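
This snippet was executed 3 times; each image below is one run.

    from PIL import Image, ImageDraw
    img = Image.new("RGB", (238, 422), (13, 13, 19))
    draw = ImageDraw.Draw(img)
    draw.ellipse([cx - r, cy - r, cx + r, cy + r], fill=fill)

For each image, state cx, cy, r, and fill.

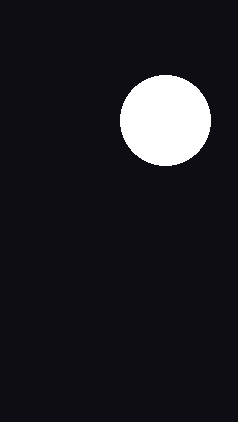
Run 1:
cx = 165
cy = 120
r = 45
fill = 'white'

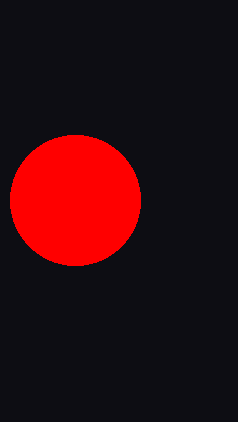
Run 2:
cx = 75; cy = 200; r = 65; fill = 'red'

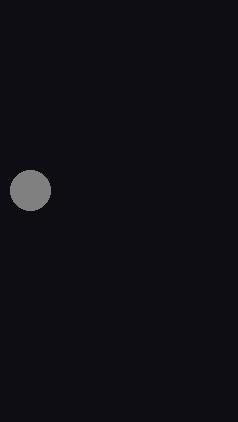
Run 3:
cx = 30, cy = 190, r = 20, fill = 'gray'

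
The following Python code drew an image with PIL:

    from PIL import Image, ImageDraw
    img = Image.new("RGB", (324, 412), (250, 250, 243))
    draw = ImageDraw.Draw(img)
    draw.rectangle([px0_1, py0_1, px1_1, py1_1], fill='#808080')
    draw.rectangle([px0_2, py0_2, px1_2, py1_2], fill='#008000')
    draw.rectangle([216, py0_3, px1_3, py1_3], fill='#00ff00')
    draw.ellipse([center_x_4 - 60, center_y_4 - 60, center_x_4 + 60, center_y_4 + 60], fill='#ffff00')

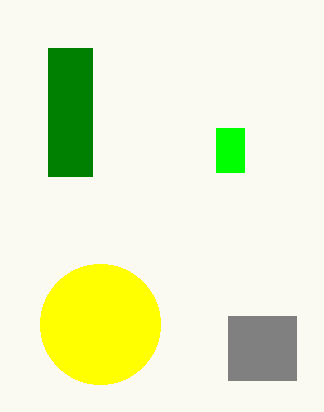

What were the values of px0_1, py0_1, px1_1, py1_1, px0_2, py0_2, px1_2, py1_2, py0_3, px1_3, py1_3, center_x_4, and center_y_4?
px0_1 = 228; py0_1 = 316; px1_1 = 296; py1_1 = 380; px0_2 = 48; py0_2 = 48; px1_2 = 92; py1_2 = 176; py0_3 = 128; px1_3 = 244; py1_3 = 172; center_x_4 = 100; center_y_4 = 324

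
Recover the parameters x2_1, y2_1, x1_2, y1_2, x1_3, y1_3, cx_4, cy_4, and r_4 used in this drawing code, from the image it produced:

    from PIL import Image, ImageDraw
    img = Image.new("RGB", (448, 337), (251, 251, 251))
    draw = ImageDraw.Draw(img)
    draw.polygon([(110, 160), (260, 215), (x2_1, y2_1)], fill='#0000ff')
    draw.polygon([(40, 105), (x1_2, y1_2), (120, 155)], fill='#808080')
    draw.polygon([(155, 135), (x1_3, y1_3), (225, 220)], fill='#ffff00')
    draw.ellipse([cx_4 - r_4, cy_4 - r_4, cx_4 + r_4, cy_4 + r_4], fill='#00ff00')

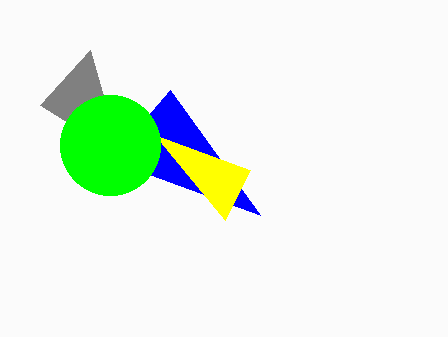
x2_1 = 170; y2_1 = 90; x1_2 = 90; y1_2 = 50; x1_3 = 250; y1_3 = 170; cx_4 = 110; cy_4 = 145; r_4 = 50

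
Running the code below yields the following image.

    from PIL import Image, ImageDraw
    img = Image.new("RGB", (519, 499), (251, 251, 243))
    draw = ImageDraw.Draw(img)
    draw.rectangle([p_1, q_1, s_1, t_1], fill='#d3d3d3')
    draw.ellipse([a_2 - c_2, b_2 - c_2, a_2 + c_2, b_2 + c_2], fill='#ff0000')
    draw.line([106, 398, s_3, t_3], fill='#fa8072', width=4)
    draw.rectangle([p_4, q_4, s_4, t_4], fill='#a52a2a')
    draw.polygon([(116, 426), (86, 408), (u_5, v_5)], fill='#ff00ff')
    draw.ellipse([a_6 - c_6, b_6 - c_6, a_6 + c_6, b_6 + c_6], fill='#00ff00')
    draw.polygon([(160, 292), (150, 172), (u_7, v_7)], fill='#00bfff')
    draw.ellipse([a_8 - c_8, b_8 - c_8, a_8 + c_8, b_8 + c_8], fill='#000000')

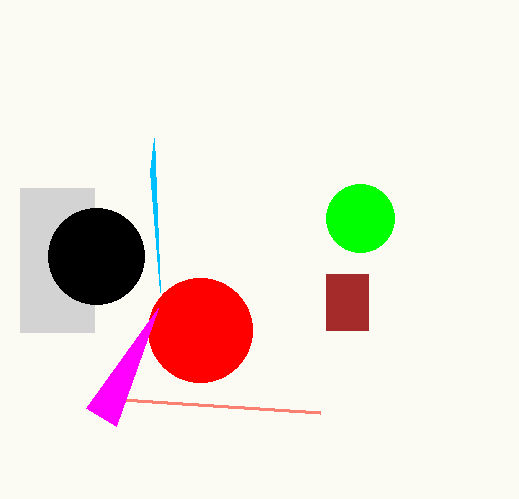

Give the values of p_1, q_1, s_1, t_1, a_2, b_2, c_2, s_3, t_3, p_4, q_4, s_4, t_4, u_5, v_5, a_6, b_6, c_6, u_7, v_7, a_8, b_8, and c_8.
p_1 = 20; q_1 = 188; s_1 = 94; t_1 = 332; a_2 = 200; b_2 = 330; c_2 = 52; s_3 = 320; t_3 = 412; p_4 = 326; q_4 = 274; s_4 = 368; t_4 = 330; u_5 = 158; v_5 = 308; a_6 = 360; b_6 = 218; c_6 = 34; u_7 = 154; v_7 = 138; a_8 = 96; b_8 = 256; c_8 = 48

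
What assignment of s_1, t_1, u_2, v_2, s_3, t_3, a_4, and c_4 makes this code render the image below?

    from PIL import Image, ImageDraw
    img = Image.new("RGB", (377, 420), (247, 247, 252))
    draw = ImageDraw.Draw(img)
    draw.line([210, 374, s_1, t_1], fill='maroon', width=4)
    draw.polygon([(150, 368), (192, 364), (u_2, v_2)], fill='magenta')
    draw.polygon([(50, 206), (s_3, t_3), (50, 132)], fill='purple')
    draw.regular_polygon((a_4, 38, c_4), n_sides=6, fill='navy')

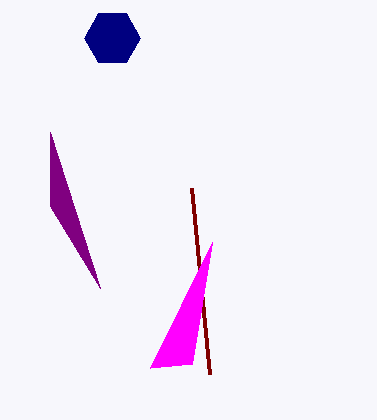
s_1 = 192; t_1 = 188; u_2 = 212; v_2 = 242; s_3 = 100; t_3 = 288; a_4 = 112; c_4 = 28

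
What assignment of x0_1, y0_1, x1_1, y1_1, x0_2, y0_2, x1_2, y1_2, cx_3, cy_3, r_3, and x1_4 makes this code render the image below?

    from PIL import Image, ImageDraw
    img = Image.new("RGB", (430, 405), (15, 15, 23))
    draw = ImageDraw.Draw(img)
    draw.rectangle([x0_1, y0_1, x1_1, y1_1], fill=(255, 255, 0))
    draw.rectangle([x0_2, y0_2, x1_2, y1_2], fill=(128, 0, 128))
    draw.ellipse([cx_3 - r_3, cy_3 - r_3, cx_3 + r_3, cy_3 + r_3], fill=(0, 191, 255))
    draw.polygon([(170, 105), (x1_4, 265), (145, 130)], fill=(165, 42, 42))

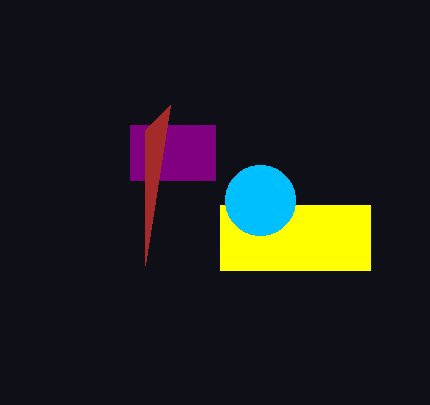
x0_1 = 220; y0_1 = 205; x1_1 = 370; y1_1 = 270; x0_2 = 130; y0_2 = 125; x1_2 = 215; y1_2 = 180; cx_3 = 260; cy_3 = 200; r_3 = 35; x1_4 = 145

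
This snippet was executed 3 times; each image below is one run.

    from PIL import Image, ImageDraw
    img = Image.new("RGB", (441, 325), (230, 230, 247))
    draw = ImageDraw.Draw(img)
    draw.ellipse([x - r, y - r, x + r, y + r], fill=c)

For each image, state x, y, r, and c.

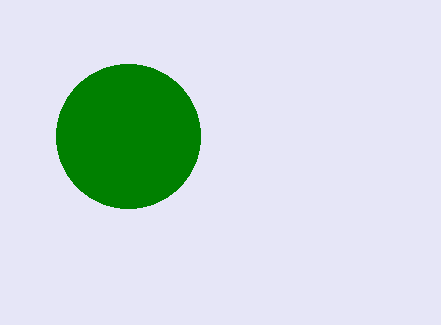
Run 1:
x = 128, y = 136, r = 72, c = 'green'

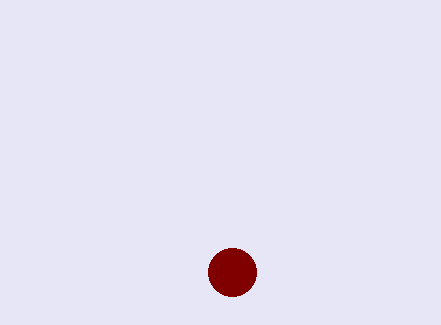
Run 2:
x = 232, y = 272, r = 24, c = 'maroon'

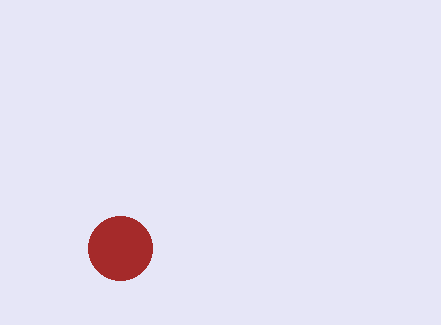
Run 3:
x = 120, y = 248, r = 32, c = 'brown'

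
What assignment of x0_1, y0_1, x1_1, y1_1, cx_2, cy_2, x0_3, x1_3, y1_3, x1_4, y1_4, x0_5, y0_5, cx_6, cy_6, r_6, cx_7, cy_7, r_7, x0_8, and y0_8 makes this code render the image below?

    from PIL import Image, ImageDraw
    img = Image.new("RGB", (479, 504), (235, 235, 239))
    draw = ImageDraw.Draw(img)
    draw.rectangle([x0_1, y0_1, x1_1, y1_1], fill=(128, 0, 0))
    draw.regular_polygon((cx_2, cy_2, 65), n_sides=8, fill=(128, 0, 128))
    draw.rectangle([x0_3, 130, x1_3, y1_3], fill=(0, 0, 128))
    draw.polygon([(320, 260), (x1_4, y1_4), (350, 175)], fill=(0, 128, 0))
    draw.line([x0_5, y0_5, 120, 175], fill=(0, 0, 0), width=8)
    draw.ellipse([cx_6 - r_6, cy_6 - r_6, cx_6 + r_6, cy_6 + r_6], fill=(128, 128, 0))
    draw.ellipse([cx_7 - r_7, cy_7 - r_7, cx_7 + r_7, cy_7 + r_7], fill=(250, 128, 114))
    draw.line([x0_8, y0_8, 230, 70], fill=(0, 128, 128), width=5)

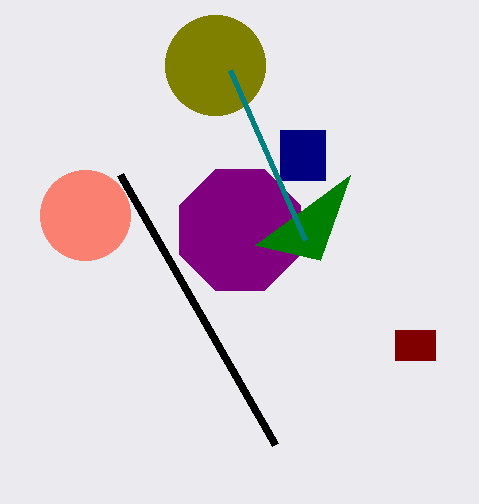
x0_1 = 395, y0_1 = 330, x1_1 = 435, y1_1 = 360, cx_2 = 240, cy_2 = 230, x0_3 = 280, x1_3 = 325, y1_3 = 180, x1_4 = 255, y1_4 = 245, x0_5 = 275, y0_5 = 445, cx_6 = 215, cy_6 = 65, r_6 = 50, cx_7 = 85, cy_7 = 215, r_7 = 45, x0_8 = 305, y0_8 = 240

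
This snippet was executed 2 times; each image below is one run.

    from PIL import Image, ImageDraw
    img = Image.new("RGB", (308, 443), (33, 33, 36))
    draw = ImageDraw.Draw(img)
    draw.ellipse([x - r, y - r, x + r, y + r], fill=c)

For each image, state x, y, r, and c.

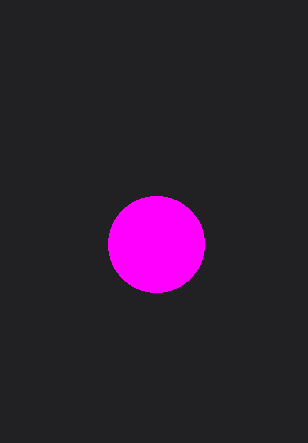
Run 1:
x = 156; y = 244; r = 48; c = 'magenta'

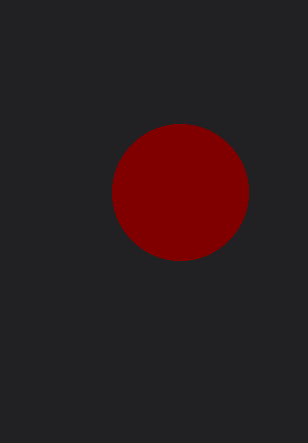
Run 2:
x = 180; y = 192; r = 68; c = 'maroon'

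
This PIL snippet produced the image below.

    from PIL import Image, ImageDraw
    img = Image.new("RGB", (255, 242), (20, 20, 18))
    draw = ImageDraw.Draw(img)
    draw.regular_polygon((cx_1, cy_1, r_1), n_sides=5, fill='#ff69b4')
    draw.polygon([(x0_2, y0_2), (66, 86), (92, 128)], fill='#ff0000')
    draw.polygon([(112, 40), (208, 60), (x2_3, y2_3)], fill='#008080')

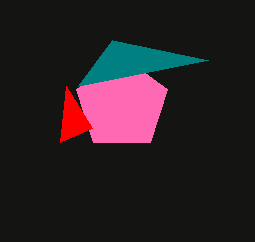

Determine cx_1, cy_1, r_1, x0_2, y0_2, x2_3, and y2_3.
cx_1 = 122, cy_1 = 104, r_1 = 48, x0_2 = 60, y0_2 = 142, x2_3 = 78, y2_3 = 86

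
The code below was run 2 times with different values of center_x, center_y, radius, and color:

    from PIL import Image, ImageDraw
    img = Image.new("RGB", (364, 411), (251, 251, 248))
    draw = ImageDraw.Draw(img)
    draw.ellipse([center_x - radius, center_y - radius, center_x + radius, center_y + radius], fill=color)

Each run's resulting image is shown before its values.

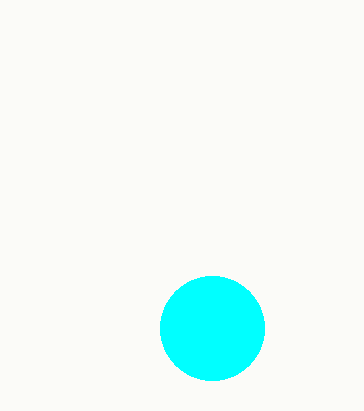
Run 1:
center_x = 212
center_y = 328
radius = 52
color = 'cyan'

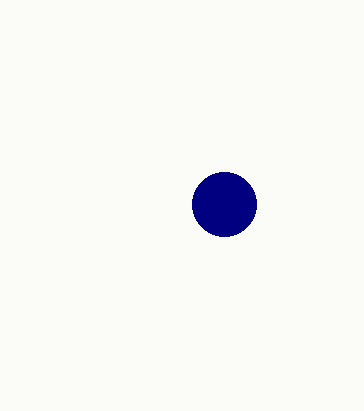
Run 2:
center_x = 224; center_y = 204; radius = 32; color = 'navy'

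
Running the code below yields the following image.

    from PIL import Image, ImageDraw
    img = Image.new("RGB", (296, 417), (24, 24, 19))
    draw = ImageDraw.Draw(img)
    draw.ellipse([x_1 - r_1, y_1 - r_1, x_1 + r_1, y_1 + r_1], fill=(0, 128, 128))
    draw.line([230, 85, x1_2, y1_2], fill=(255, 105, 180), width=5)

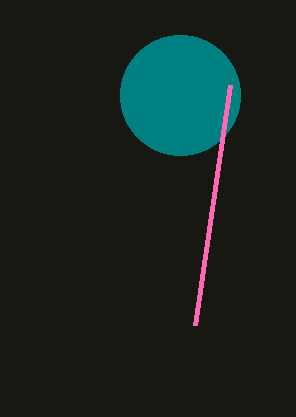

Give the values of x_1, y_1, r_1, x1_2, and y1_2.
x_1 = 180; y_1 = 95; r_1 = 60; x1_2 = 195; y1_2 = 325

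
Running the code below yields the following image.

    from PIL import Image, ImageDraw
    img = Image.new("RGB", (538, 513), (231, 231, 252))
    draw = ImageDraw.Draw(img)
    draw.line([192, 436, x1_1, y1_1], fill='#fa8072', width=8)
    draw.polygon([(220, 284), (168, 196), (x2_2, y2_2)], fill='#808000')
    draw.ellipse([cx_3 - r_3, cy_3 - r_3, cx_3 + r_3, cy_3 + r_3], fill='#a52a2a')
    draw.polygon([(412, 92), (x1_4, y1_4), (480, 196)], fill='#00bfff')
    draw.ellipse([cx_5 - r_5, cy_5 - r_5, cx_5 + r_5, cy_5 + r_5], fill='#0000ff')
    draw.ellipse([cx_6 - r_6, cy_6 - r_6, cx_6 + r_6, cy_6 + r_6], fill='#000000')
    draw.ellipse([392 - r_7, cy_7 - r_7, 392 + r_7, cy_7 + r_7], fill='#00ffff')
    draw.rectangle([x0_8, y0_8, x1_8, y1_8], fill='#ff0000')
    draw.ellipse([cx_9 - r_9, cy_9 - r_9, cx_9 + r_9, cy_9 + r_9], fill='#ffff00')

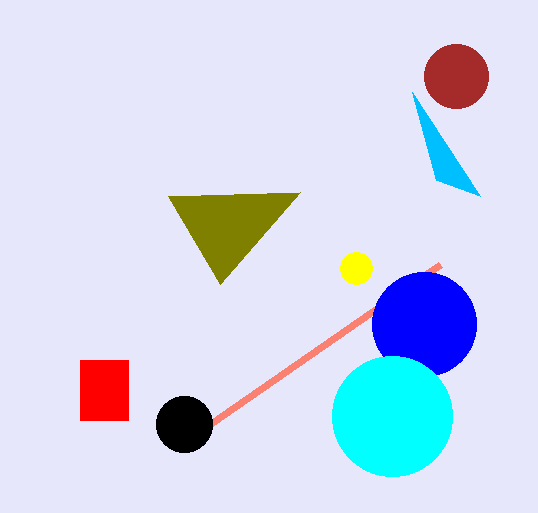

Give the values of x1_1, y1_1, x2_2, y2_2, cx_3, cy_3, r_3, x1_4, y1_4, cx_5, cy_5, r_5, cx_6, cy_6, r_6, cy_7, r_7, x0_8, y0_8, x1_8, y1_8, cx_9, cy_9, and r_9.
x1_1 = 440; y1_1 = 264; x2_2 = 300; y2_2 = 192; cx_3 = 456; cy_3 = 76; r_3 = 32; x1_4 = 436; y1_4 = 180; cx_5 = 424; cy_5 = 324; r_5 = 52; cx_6 = 184; cy_6 = 424; r_6 = 28; cy_7 = 416; r_7 = 60; x0_8 = 80; y0_8 = 360; x1_8 = 128; y1_8 = 420; cx_9 = 356; cy_9 = 268; r_9 = 16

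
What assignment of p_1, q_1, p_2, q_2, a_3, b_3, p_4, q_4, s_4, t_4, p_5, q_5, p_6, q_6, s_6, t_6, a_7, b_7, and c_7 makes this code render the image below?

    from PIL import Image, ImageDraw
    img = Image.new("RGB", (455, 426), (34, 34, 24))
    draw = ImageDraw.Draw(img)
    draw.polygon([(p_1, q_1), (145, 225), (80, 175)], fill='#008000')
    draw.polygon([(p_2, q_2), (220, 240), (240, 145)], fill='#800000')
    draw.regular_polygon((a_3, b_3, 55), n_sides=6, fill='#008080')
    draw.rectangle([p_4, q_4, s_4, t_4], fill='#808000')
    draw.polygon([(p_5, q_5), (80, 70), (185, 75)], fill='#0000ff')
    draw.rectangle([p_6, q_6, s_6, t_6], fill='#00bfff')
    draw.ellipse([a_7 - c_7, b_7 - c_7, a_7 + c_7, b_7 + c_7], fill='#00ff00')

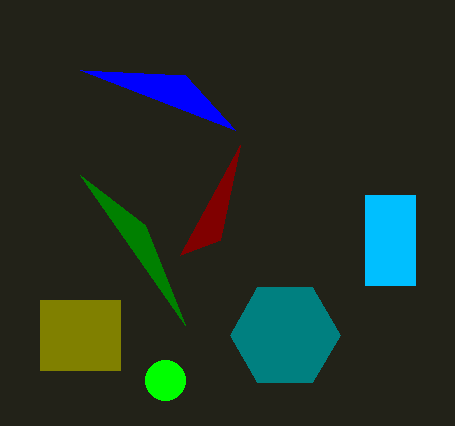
p_1 = 185; q_1 = 325; p_2 = 180; q_2 = 255; a_3 = 285; b_3 = 335; p_4 = 40; q_4 = 300; s_4 = 120; t_4 = 370; p_5 = 235; q_5 = 130; p_6 = 365; q_6 = 195; s_6 = 415; t_6 = 285; a_7 = 165; b_7 = 380; c_7 = 20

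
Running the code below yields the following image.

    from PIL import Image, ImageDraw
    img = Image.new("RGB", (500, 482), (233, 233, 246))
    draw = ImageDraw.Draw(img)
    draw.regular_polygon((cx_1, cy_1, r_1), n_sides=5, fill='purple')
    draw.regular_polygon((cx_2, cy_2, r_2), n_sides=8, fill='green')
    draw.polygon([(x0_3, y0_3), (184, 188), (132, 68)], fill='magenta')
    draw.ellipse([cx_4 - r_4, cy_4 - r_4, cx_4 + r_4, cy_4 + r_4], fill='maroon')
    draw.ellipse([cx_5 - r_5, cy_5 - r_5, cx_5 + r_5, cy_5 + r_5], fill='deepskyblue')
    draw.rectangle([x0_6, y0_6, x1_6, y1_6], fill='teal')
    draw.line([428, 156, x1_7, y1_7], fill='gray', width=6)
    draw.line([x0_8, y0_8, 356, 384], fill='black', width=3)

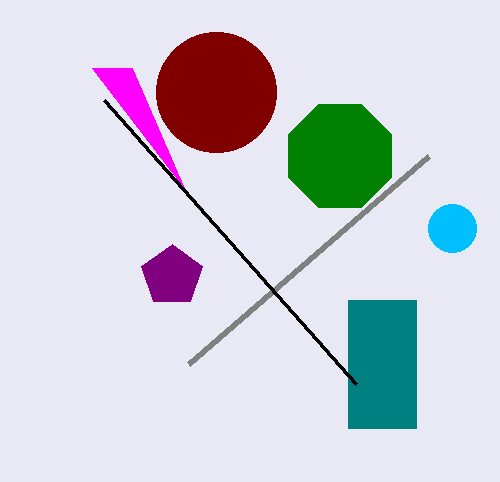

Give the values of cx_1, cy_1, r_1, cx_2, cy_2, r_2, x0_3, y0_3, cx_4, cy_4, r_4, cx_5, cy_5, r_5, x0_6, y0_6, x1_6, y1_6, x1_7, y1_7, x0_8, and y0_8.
cx_1 = 172
cy_1 = 276
r_1 = 32
cx_2 = 340
cy_2 = 156
r_2 = 56
x0_3 = 92
y0_3 = 68
cx_4 = 216
cy_4 = 92
r_4 = 60
cx_5 = 452
cy_5 = 228
r_5 = 24
x0_6 = 348
y0_6 = 300
x1_6 = 416
y1_6 = 428
x1_7 = 188
y1_7 = 364
x0_8 = 104
y0_8 = 100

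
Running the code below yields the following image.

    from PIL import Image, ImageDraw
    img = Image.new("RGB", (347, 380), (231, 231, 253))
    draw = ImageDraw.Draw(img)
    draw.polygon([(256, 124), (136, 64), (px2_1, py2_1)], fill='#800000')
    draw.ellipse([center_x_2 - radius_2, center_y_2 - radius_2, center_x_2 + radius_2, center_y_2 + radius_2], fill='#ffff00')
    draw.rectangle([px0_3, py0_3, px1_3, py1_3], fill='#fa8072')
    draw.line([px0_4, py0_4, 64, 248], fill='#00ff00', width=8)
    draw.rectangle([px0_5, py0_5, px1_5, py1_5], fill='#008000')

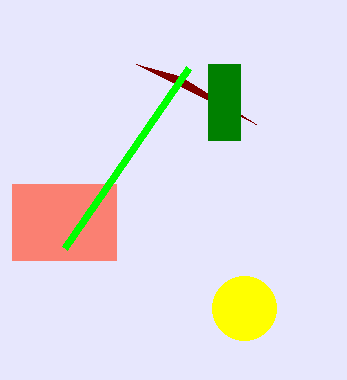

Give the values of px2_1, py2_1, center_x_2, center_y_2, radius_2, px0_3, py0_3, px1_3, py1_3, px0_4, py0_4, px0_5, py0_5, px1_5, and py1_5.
px2_1 = 180, py2_1 = 76, center_x_2 = 244, center_y_2 = 308, radius_2 = 32, px0_3 = 12, py0_3 = 184, px1_3 = 116, py1_3 = 260, px0_4 = 188, py0_4 = 68, px0_5 = 208, py0_5 = 64, px1_5 = 240, py1_5 = 140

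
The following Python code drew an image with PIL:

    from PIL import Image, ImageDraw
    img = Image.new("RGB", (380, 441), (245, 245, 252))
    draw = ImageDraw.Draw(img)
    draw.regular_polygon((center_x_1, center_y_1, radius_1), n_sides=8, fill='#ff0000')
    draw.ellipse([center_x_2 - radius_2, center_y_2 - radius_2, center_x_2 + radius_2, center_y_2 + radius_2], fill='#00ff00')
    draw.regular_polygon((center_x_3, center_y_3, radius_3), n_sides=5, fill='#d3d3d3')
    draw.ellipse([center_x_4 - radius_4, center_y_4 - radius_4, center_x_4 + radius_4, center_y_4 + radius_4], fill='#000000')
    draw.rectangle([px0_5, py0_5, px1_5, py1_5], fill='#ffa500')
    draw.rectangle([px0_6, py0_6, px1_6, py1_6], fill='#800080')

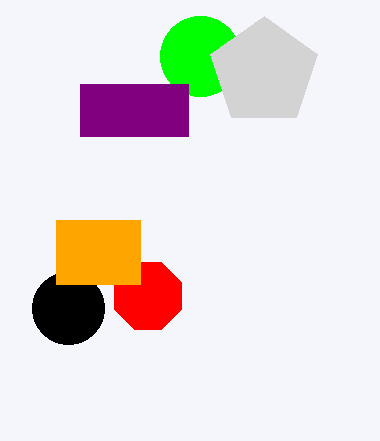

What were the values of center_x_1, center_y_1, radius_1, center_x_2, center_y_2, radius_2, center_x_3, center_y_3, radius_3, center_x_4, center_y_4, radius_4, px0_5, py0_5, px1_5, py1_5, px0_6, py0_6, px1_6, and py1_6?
center_x_1 = 148
center_y_1 = 296
radius_1 = 36
center_x_2 = 200
center_y_2 = 56
radius_2 = 40
center_x_3 = 264
center_y_3 = 72
radius_3 = 56
center_x_4 = 68
center_y_4 = 308
radius_4 = 36
px0_5 = 56
py0_5 = 220
px1_5 = 140
py1_5 = 284
px0_6 = 80
py0_6 = 84
px1_6 = 188
py1_6 = 136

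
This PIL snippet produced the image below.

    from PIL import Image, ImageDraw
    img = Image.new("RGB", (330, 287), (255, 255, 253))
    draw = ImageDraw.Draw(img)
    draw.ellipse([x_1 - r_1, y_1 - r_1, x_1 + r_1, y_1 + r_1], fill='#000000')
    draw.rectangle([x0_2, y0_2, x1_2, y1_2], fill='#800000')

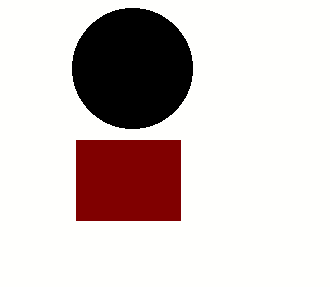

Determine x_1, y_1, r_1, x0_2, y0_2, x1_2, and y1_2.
x_1 = 132, y_1 = 68, r_1 = 60, x0_2 = 76, y0_2 = 140, x1_2 = 180, y1_2 = 220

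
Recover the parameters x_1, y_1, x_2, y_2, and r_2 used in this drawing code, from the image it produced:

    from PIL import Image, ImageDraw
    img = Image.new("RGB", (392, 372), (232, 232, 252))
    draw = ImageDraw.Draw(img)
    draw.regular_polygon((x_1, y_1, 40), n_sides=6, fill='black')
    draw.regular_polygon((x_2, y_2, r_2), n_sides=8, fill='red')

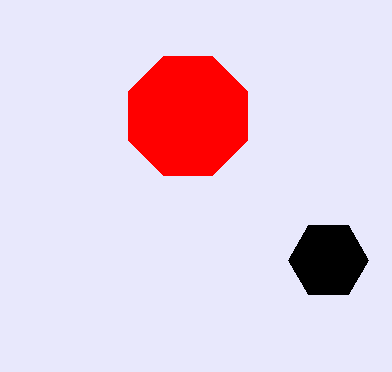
x_1 = 328, y_1 = 260, x_2 = 188, y_2 = 116, r_2 = 64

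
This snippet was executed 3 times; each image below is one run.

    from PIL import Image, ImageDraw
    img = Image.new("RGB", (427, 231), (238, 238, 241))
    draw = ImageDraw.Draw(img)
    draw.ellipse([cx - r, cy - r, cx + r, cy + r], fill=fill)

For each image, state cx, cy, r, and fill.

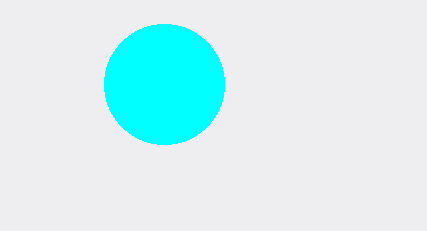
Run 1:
cx = 164; cy = 84; r = 60; fill = 'cyan'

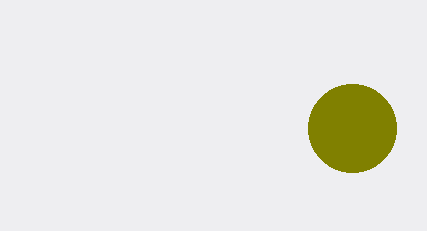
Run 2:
cx = 352; cy = 128; r = 44; fill = 'olive'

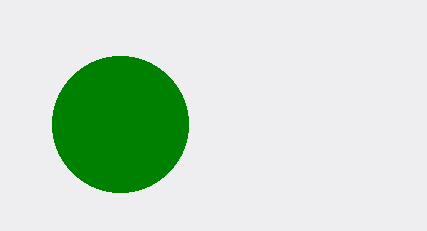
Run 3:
cx = 120; cy = 124; r = 68; fill = 'green'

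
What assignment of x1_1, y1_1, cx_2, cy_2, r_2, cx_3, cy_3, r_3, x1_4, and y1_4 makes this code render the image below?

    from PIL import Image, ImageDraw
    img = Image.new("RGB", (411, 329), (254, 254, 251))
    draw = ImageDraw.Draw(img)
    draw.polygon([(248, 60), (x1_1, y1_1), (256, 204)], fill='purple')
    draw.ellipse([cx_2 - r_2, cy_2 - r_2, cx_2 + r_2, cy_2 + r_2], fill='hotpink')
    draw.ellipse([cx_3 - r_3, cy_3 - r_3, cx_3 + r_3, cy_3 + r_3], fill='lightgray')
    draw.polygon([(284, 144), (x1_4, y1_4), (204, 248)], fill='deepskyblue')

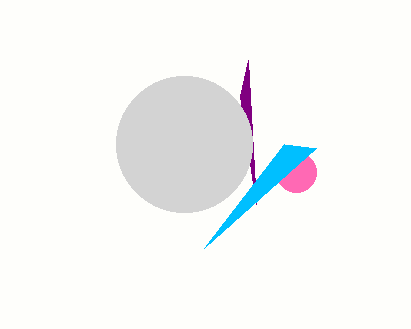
x1_1 = 240, y1_1 = 96, cx_2 = 296, cy_2 = 172, r_2 = 20, cx_3 = 184, cy_3 = 144, r_3 = 68, x1_4 = 316, y1_4 = 148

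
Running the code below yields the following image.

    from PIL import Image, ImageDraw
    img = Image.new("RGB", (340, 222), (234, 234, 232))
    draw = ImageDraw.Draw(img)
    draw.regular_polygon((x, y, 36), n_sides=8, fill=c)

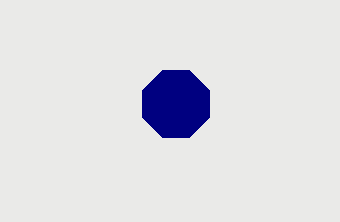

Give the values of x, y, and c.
x = 176, y = 104, c = 'navy'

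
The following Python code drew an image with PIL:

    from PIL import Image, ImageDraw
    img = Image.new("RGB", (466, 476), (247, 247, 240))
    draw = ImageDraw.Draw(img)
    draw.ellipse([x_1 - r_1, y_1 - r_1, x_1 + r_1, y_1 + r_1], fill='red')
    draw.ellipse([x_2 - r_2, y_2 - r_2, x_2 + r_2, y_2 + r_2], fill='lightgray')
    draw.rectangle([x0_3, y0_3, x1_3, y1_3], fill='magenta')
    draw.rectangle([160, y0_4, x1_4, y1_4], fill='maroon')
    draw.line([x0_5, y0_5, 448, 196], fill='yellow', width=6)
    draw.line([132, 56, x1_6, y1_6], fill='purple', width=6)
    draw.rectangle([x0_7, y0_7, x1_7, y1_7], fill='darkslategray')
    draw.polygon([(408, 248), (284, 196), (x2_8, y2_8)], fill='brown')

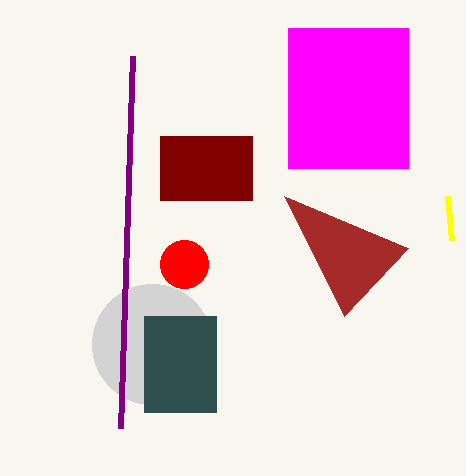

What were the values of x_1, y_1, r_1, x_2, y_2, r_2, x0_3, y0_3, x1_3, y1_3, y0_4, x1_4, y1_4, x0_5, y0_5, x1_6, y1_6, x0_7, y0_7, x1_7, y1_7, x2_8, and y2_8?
x_1 = 184, y_1 = 264, r_1 = 24, x_2 = 152, y_2 = 344, r_2 = 60, x0_3 = 288, y0_3 = 28, x1_3 = 408, y1_3 = 168, y0_4 = 136, x1_4 = 252, y1_4 = 200, x0_5 = 452, y0_5 = 240, x1_6 = 120, y1_6 = 428, x0_7 = 144, y0_7 = 316, x1_7 = 216, y1_7 = 412, x2_8 = 344, y2_8 = 316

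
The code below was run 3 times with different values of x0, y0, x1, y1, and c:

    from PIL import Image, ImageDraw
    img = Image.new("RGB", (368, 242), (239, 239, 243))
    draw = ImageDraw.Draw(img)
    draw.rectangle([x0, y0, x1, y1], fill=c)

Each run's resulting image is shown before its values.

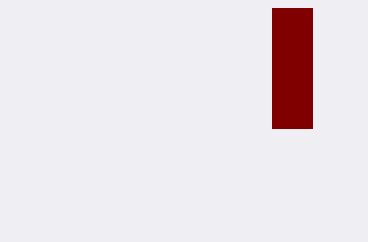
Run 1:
x0 = 272; y0 = 8; x1 = 312; y1 = 128; c = 'maroon'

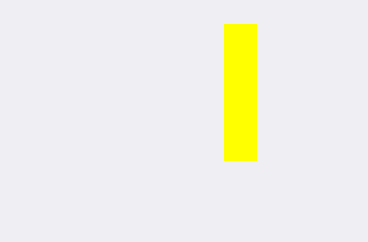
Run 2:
x0 = 224, y0 = 24, x1 = 256, y1 = 160, c = 'yellow'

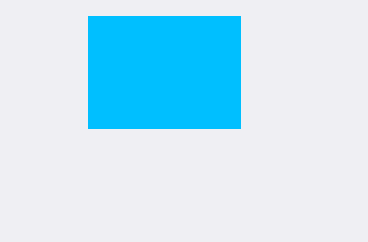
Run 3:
x0 = 88, y0 = 16, x1 = 240, y1 = 128, c = 'deepskyblue'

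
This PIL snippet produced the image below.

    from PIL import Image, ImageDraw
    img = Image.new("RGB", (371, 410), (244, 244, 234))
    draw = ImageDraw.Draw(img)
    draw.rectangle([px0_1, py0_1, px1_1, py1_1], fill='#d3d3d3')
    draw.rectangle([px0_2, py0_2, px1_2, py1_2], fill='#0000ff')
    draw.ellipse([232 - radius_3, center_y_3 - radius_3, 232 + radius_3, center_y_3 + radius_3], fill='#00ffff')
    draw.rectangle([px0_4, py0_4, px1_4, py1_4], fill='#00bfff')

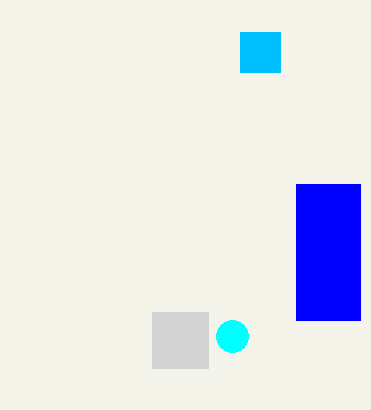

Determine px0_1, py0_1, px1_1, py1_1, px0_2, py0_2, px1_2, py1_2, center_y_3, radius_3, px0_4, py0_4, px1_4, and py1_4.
px0_1 = 152
py0_1 = 312
px1_1 = 208
py1_1 = 368
px0_2 = 296
py0_2 = 184
px1_2 = 360
py1_2 = 320
center_y_3 = 336
radius_3 = 16
px0_4 = 240
py0_4 = 32
px1_4 = 280
py1_4 = 72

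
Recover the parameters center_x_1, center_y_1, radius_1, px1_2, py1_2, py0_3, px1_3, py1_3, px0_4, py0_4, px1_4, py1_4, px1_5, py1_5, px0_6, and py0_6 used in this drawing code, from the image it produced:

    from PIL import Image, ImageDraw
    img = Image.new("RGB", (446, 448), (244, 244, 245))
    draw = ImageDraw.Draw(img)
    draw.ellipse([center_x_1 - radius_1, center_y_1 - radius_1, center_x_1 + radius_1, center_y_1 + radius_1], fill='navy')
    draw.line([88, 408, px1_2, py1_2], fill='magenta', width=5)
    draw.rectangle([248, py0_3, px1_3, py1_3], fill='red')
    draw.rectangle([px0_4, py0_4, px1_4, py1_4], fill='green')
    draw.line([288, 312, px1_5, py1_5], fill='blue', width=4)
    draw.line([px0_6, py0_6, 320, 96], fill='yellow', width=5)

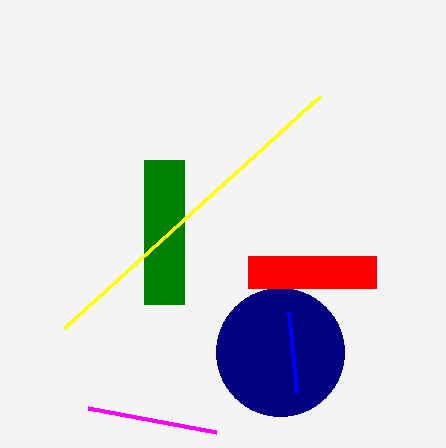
center_x_1 = 280; center_y_1 = 352; radius_1 = 64; px1_2 = 216; py1_2 = 432; py0_3 = 256; px1_3 = 376; py1_3 = 288; px0_4 = 144; py0_4 = 160; px1_4 = 184; py1_4 = 304; px1_5 = 296; py1_5 = 392; px0_6 = 64; py0_6 = 328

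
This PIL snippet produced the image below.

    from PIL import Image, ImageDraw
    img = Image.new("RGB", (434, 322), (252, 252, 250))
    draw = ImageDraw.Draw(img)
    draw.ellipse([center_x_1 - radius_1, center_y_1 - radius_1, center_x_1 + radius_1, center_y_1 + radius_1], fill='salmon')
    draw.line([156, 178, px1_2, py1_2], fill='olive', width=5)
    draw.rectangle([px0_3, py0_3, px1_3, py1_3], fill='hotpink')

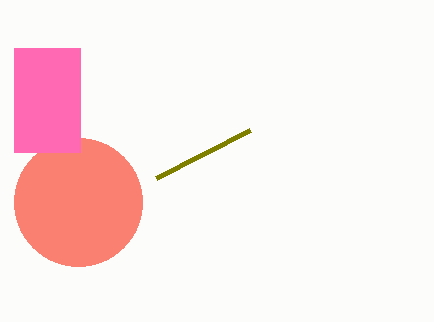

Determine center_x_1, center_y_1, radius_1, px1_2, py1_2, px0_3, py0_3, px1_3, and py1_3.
center_x_1 = 78; center_y_1 = 202; radius_1 = 64; px1_2 = 250; py1_2 = 130; px0_3 = 14; py0_3 = 48; px1_3 = 80; py1_3 = 152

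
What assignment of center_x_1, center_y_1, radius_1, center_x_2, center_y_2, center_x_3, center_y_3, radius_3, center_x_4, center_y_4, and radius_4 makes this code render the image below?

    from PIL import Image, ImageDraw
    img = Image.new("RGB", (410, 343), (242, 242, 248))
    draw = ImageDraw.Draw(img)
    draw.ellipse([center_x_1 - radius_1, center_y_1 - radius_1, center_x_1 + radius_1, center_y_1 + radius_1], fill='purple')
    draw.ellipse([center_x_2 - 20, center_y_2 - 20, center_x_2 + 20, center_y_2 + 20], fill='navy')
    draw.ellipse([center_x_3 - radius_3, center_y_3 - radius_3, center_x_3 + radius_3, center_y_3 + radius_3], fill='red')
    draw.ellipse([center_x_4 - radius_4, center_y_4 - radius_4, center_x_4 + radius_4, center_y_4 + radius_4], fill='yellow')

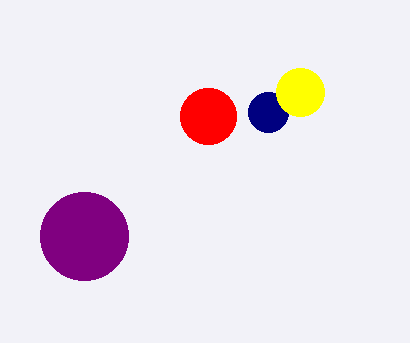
center_x_1 = 84; center_y_1 = 236; radius_1 = 44; center_x_2 = 268; center_y_2 = 112; center_x_3 = 208; center_y_3 = 116; radius_3 = 28; center_x_4 = 300; center_y_4 = 92; radius_4 = 24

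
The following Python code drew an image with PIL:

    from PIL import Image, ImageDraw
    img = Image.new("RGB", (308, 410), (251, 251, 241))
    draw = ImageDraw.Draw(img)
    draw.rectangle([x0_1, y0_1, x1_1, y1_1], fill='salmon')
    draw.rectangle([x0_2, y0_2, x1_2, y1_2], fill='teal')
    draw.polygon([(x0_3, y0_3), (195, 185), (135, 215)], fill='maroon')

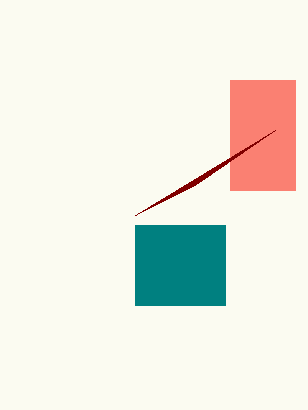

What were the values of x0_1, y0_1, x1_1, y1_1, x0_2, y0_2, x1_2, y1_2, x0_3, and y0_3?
x0_1 = 230, y0_1 = 80, x1_1 = 295, y1_1 = 190, x0_2 = 135, y0_2 = 225, x1_2 = 225, y1_2 = 305, x0_3 = 275, y0_3 = 130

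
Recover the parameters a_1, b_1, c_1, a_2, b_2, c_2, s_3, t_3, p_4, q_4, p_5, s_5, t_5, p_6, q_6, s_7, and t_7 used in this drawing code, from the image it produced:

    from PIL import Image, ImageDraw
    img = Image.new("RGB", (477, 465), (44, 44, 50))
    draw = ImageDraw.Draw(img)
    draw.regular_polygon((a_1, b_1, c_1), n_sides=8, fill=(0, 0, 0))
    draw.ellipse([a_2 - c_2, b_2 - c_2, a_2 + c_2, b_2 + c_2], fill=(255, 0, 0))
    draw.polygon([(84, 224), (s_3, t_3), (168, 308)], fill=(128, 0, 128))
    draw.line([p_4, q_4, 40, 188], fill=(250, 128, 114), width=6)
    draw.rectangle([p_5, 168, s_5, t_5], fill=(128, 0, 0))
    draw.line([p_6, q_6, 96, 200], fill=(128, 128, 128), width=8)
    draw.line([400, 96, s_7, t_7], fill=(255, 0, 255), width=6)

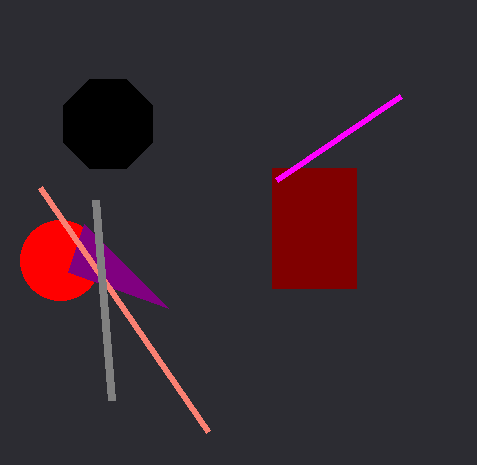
a_1 = 108; b_1 = 124; c_1 = 48; a_2 = 60; b_2 = 260; c_2 = 40; s_3 = 68; t_3 = 272; p_4 = 208; q_4 = 432; p_5 = 272; s_5 = 356; t_5 = 288; p_6 = 112; q_6 = 400; s_7 = 276; t_7 = 180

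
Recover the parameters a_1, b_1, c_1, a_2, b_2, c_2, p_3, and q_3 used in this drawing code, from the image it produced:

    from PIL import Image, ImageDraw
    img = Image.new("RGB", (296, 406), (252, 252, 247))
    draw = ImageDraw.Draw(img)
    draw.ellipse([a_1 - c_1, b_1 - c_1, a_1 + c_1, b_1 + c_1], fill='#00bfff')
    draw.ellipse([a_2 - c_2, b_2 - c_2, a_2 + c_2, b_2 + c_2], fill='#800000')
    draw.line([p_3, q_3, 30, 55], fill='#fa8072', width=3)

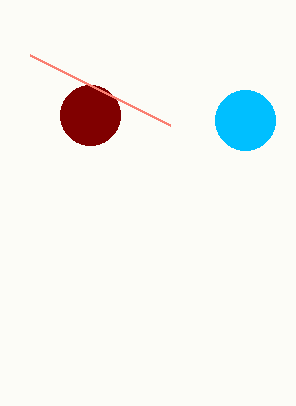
a_1 = 245, b_1 = 120, c_1 = 30, a_2 = 90, b_2 = 115, c_2 = 30, p_3 = 170, q_3 = 125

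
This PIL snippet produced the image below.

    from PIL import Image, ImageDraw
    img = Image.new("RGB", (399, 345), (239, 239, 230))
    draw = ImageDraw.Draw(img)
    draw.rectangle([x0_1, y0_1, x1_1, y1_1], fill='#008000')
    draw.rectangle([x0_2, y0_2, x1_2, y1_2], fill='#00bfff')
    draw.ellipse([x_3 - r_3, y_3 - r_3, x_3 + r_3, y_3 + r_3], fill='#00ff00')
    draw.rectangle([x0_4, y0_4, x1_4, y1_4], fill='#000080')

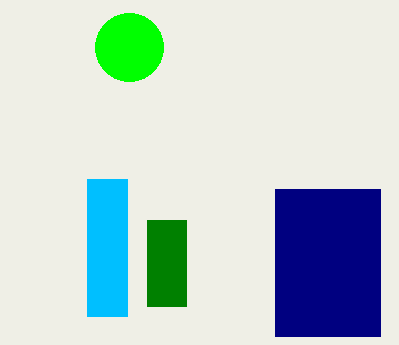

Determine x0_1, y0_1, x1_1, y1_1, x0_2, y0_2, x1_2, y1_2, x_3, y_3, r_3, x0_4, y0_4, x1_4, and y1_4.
x0_1 = 147
y0_1 = 220
x1_1 = 186
y1_1 = 306
x0_2 = 87
y0_2 = 179
x1_2 = 127
y1_2 = 316
x_3 = 129
y_3 = 47
r_3 = 34
x0_4 = 275
y0_4 = 189
x1_4 = 380
y1_4 = 336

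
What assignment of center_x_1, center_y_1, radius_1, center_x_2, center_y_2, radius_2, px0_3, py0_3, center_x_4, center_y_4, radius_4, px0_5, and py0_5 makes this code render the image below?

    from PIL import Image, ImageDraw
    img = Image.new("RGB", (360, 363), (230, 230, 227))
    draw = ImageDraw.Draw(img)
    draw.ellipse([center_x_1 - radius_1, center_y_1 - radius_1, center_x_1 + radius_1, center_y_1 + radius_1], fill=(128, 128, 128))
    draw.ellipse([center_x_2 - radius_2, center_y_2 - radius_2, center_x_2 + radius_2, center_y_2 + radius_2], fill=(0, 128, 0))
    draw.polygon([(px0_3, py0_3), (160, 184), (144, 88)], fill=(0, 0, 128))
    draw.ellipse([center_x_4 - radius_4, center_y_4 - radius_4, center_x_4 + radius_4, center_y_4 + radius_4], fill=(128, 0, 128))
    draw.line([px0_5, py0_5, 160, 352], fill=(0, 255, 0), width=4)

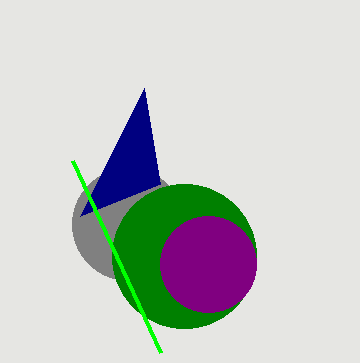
center_x_1 = 128
center_y_1 = 224
radius_1 = 56
center_x_2 = 184
center_y_2 = 256
radius_2 = 72
px0_3 = 80
py0_3 = 216
center_x_4 = 208
center_y_4 = 264
radius_4 = 48
px0_5 = 72
py0_5 = 160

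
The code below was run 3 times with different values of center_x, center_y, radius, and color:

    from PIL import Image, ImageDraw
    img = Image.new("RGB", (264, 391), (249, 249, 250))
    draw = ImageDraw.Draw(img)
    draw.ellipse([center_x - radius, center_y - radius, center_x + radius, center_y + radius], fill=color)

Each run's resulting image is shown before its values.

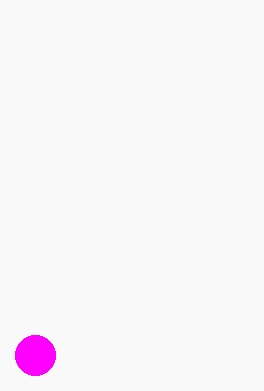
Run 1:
center_x = 35; center_y = 355; radius = 20; color = 'magenta'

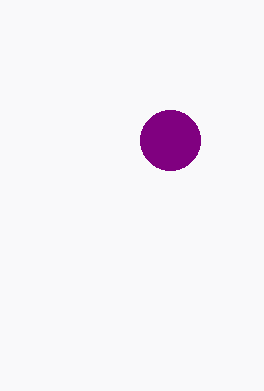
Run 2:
center_x = 170
center_y = 140
radius = 30
color = 'purple'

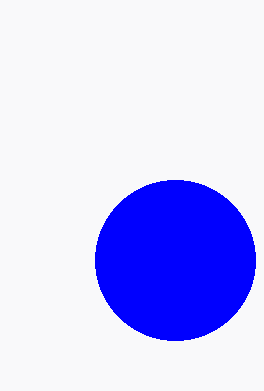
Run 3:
center_x = 175
center_y = 260
radius = 80
color = 'blue'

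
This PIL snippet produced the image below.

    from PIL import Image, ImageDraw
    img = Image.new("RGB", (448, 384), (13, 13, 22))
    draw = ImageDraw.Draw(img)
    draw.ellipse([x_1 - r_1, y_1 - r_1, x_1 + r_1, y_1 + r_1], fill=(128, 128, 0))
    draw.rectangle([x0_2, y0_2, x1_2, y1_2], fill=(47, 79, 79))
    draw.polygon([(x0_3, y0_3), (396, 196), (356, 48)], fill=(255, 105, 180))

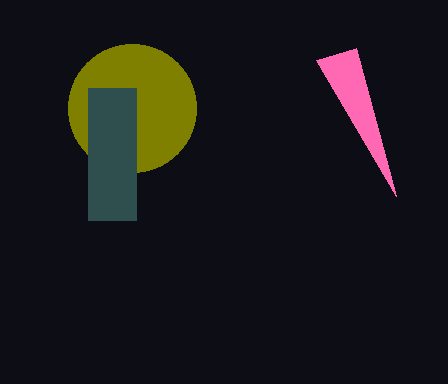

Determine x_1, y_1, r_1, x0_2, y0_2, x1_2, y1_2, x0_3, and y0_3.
x_1 = 132, y_1 = 108, r_1 = 64, x0_2 = 88, y0_2 = 88, x1_2 = 136, y1_2 = 220, x0_3 = 316, y0_3 = 60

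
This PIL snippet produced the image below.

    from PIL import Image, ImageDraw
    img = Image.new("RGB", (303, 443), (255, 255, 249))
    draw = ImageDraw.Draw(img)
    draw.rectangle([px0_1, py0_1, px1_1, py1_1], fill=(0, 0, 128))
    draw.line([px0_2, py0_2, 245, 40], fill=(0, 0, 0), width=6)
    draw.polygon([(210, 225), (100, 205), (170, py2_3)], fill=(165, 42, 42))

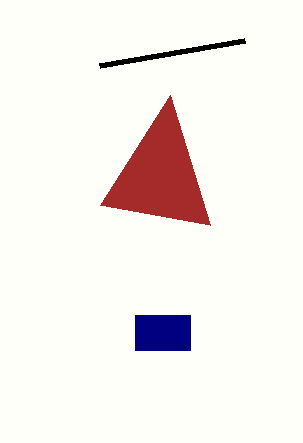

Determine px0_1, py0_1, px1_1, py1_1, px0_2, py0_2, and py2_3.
px0_1 = 135
py0_1 = 315
px1_1 = 190
py1_1 = 350
px0_2 = 100
py0_2 = 65
py2_3 = 95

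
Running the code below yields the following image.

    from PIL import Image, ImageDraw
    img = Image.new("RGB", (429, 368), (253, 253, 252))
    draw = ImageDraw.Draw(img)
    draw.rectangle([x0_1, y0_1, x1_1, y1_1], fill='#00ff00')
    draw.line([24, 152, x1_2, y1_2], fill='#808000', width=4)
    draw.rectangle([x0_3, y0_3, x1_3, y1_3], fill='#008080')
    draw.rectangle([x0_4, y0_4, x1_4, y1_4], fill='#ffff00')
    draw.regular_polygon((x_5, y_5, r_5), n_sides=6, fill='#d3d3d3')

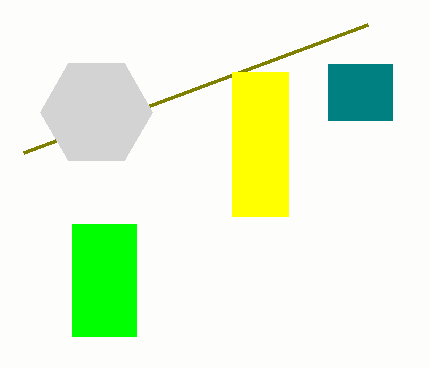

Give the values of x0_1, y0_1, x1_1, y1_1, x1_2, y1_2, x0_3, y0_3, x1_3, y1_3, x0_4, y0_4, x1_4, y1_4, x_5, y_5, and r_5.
x0_1 = 72
y0_1 = 224
x1_1 = 136
y1_1 = 336
x1_2 = 368
y1_2 = 24
x0_3 = 328
y0_3 = 64
x1_3 = 392
y1_3 = 120
x0_4 = 232
y0_4 = 72
x1_4 = 288
y1_4 = 216
x_5 = 96
y_5 = 112
r_5 = 56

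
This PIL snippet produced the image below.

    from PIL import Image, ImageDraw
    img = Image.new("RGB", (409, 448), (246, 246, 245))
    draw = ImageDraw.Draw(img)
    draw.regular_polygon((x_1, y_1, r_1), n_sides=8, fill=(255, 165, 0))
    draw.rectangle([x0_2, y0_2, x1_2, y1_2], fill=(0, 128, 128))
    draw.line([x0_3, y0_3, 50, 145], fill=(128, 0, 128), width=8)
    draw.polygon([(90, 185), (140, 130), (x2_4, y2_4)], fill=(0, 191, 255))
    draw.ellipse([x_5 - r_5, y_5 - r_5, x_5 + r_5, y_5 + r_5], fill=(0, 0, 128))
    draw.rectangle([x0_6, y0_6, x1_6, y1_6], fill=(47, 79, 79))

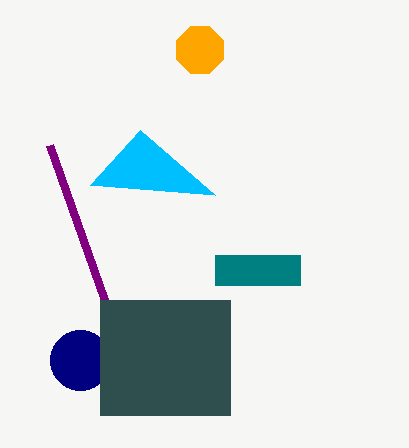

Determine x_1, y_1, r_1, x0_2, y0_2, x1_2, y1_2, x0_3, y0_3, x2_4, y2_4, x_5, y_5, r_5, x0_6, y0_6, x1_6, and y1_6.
x_1 = 200, y_1 = 50, r_1 = 25, x0_2 = 215, y0_2 = 255, x1_2 = 300, y1_2 = 285, x0_3 = 105, y0_3 = 300, x2_4 = 215, y2_4 = 195, x_5 = 80, y_5 = 360, r_5 = 30, x0_6 = 100, y0_6 = 300, x1_6 = 230, y1_6 = 415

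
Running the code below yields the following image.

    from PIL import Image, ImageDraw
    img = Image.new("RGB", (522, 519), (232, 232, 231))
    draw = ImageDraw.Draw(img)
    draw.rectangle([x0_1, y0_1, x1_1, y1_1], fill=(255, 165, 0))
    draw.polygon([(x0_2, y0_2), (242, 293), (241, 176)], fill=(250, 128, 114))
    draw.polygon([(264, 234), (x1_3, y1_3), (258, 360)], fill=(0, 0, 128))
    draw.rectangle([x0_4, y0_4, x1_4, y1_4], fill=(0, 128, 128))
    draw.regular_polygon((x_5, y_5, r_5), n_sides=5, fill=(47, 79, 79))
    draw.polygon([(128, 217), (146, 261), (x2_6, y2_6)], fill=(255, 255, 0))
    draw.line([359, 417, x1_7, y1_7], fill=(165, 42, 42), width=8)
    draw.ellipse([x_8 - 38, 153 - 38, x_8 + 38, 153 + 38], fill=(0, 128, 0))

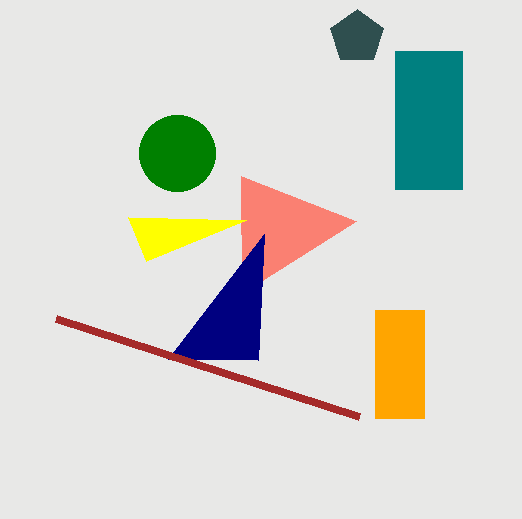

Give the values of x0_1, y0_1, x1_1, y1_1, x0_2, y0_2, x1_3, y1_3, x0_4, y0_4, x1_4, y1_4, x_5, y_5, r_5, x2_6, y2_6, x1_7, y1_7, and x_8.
x0_1 = 375; y0_1 = 310; x1_1 = 424; y1_1 = 418; x0_2 = 356; y0_2 = 221; x1_3 = 168; y1_3 = 359; x0_4 = 395; y0_4 = 51; x1_4 = 462; y1_4 = 189; x_5 = 357; y_5 = 37; r_5 = 28; x2_6 = 246; y2_6 = 220; x1_7 = 56; y1_7 = 319; x_8 = 177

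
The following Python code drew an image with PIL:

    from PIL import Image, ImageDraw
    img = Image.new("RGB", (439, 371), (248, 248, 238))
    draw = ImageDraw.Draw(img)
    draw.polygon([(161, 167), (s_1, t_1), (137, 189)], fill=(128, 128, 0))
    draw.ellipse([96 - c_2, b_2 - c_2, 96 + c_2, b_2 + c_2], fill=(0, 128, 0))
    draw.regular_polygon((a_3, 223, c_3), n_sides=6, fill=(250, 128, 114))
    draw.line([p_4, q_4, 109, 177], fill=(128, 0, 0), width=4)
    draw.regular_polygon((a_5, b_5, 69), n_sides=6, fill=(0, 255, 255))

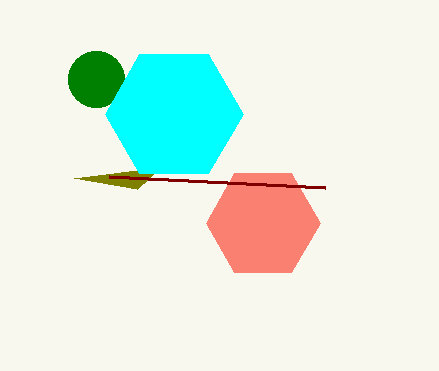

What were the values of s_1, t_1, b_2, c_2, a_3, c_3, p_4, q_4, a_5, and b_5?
s_1 = 74, t_1 = 178, b_2 = 79, c_2 = 28, a_3 = 263, c_3 = 57, p_4 = 325, q_4 = 188, a_5 = 174, b_5 = 114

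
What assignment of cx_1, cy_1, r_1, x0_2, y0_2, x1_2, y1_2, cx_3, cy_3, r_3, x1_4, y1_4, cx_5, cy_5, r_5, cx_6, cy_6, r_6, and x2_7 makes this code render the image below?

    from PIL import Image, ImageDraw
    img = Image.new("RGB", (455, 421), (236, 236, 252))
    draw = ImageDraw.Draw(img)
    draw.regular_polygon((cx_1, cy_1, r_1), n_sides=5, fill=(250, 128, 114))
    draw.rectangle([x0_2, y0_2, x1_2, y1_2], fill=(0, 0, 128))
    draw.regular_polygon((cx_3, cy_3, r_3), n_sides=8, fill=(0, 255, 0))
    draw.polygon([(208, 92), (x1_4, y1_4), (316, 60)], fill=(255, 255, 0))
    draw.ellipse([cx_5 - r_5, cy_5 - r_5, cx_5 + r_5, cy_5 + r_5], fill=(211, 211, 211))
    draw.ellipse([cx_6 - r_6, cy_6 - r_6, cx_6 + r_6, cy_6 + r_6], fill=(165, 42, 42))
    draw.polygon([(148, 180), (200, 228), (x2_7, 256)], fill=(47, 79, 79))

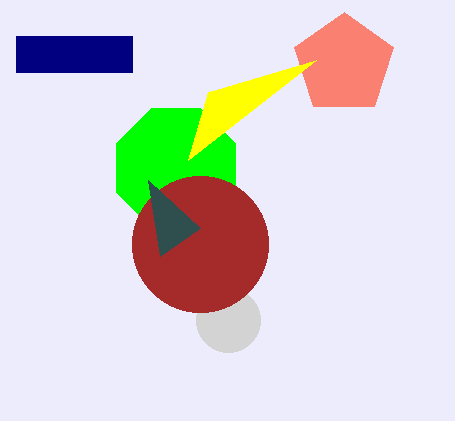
cx_1 = 344
cy_1 = 64
r_1 = 52
x0_2 = 16
y0_2 = 36
x1_2 = 132
y1_2 = 72
cx_3 = 176
cy_3 = 168
r_3 = 64
x1_4 = 188
y1_4 = 160
cx_5 = 228
cy_5 = 320
r_5 = 32
cx_6 = 200
cy_6 = 244
r_6 = 68
x2_7 = 160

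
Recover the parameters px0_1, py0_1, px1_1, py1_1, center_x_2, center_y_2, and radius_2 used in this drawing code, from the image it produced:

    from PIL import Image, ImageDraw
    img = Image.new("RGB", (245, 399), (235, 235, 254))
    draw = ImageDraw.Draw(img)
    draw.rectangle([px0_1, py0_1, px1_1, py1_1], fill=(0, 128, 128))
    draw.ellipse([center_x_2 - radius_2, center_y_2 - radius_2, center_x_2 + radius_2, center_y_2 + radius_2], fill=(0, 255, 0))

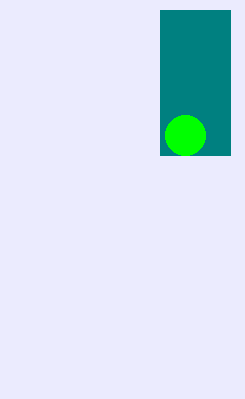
px0_1 = 160
py0_1 = 10
px1_1 = 230
py1_1 = 155
center_x_2 = 185
center_y_2 = 135
radius_2 = 20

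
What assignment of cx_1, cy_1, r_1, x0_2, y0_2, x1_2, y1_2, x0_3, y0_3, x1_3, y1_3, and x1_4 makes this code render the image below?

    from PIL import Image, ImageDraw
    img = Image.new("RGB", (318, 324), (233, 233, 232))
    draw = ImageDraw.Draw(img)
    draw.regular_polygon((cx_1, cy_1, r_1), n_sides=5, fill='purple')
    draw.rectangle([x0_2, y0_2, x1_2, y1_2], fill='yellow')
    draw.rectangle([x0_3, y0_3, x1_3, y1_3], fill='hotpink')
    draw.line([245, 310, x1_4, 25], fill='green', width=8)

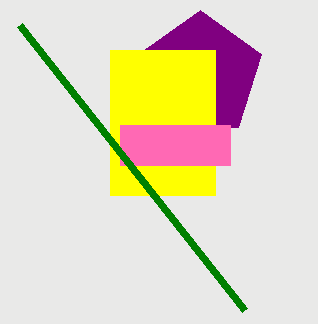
cx_1 = 200; cy_1 = 75; r_1 = 65; x0_2 = 110; y0_2 = 50; x1_2 = 215; y1_2 = 195; x0_3 = 120; y0_3 = 125; x1_3 = 230; y1_3 = 165; x1_4 = 20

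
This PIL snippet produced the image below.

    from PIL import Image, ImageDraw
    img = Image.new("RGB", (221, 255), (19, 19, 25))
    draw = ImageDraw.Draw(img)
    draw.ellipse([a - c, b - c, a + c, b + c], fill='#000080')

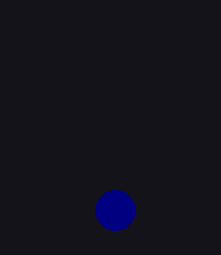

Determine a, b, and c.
a = 115; b = 210; c = 20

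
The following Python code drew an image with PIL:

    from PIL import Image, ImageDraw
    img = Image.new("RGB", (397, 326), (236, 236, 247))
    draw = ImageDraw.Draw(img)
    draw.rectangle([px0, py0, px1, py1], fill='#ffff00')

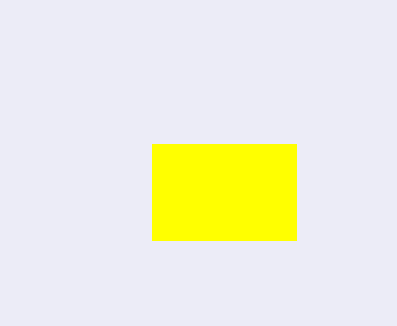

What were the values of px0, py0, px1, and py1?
px0 = 152, py0 = 144, px1 = 296, py1 = 240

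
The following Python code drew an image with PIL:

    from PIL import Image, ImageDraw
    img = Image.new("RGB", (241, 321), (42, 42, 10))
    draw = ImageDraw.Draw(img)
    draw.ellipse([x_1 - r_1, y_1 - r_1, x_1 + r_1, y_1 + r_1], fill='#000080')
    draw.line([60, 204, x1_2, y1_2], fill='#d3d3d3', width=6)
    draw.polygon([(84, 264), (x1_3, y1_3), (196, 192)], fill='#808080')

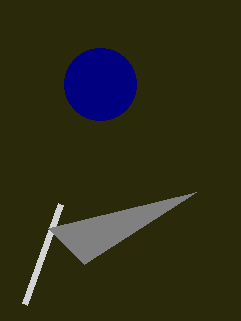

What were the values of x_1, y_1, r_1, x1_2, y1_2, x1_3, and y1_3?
x_1 = 100, y_1 = 84, r_1 = 36, x1_2 = 24, y1_2 = 304, x1_3 = 48, y1_3 = 228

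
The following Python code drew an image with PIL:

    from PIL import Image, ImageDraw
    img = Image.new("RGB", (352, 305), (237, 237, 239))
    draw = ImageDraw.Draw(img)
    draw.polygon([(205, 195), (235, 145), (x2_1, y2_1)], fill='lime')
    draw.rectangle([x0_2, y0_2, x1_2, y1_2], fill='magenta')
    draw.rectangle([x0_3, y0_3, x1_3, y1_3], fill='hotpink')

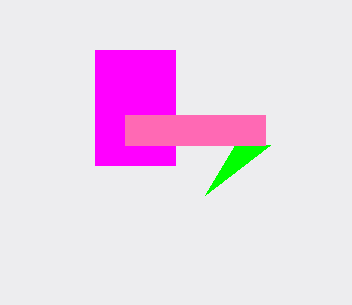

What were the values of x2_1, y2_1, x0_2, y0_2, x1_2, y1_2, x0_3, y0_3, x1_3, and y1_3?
x2_1 = 270
y2_1 = 145
x0_2 = 95
y0_2 = 50
x1_2 = 175
y1_2 = 165
x0_3 = 125
y0_3 = 115
x1_3 = 265
y1_3 = 145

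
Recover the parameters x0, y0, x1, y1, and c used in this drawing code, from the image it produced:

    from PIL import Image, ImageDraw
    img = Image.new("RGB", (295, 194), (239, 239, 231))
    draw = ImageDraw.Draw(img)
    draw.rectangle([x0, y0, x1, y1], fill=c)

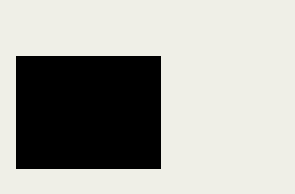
x0 = 16, y0 = 56, x1 = 160, y1 = 168, c = 'black'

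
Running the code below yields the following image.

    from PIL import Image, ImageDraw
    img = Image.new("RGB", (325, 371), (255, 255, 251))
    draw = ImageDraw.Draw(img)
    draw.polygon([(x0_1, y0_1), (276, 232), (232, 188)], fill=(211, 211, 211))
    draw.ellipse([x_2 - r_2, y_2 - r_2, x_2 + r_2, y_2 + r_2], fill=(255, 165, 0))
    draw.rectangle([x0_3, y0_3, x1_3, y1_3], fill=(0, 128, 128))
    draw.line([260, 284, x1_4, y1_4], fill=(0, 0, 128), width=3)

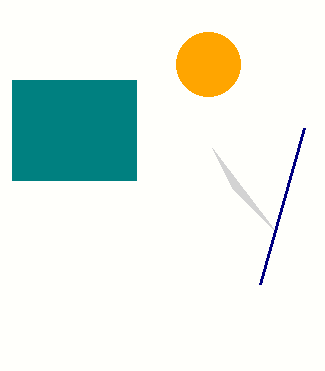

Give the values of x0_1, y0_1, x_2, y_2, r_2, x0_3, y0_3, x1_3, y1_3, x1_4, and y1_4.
x0_1 = 212; y0_1 = 148; x_2 = 208; y_2 = 64; r_2 = 32; x0_3 = 12; y0_3 = 80; x1_3 = 136; y1_3 = 180; x1_4 = 304; y1_4 = 128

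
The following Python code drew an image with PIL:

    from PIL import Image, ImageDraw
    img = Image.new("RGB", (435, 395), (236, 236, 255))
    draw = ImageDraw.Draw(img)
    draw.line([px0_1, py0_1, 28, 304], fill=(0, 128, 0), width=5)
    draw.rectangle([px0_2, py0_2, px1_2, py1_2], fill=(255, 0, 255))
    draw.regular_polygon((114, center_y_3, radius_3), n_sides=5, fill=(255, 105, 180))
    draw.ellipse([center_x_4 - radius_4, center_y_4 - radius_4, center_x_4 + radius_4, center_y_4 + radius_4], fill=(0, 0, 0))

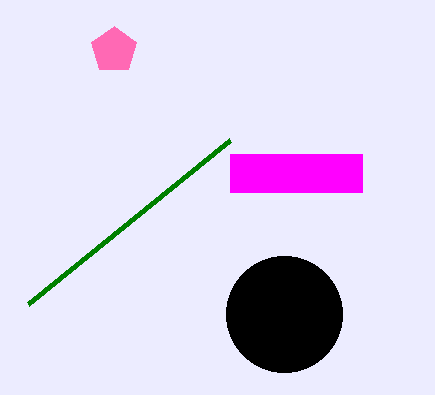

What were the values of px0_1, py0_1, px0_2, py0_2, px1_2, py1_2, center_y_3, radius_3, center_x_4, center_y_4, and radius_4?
px0_1 = 230, py0_1 = 140, px0_2 = 230, py0_2 = 154, px1_2 = 362, py1_2 = 192, center_y_3 = 50, radius_3 = 24, center_x_4 = 284, center_y_4 = 314, radius_4 = 58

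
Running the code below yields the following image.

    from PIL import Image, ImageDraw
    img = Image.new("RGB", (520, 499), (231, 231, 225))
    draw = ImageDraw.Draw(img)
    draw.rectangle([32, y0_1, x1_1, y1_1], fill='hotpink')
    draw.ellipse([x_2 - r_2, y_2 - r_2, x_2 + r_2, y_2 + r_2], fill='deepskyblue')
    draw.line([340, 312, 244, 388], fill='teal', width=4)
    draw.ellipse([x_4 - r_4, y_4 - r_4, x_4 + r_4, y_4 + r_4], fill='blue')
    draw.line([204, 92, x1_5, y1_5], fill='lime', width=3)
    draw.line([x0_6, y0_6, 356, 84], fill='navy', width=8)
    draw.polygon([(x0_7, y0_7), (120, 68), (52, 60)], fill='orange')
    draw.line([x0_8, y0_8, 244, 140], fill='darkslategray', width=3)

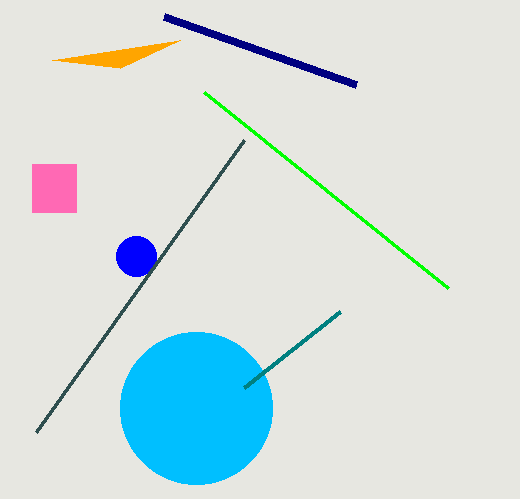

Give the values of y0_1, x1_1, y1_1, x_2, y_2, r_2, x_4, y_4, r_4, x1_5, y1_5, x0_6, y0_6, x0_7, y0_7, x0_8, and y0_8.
y0_1 = 164, x1_1 = 76, y1_1 = 212, x_2 = 196, y_2 = 408, r_2 = 76, x_4 = 136, y_4 = 256, r_4 = 20, x1_5 = 448, y1_5 = 288, x0_6 = 164, y0_6 = 16, x0_7 = 180, y0_7 = 40, x0_8 = 36, y0_8 = 432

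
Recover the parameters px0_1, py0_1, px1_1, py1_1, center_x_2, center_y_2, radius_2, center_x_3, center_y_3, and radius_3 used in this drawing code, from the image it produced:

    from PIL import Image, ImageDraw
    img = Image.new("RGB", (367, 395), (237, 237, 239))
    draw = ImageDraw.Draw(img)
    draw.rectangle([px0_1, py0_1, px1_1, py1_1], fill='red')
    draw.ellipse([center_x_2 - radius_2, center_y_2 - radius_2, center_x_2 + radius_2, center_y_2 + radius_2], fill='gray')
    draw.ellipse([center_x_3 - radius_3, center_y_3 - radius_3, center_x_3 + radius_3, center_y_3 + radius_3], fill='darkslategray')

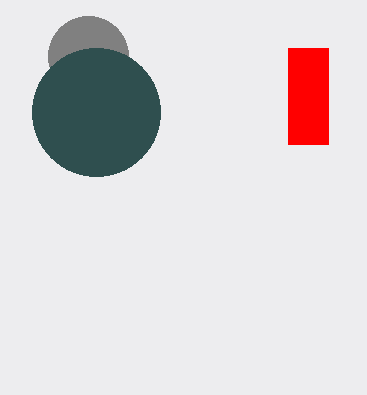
px0_1 = 288; py0_1 = 48; px1_1 = 328; py1_1 = 144; center_x_2 = 88; center_y_2 = 56; radius_2 = 40; center_x_3 = 96; center_y_3 = 112; radius_3 = 64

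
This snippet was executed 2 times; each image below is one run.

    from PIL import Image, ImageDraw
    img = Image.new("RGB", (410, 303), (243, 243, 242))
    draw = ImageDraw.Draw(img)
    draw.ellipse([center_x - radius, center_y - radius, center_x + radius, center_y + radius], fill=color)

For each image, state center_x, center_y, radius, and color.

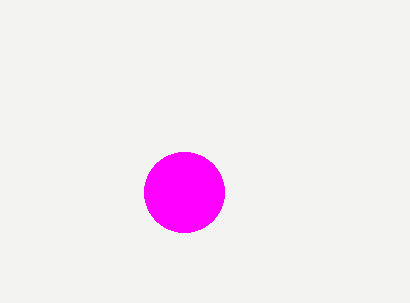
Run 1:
center_x = 184, center_y = 192, radius = 40, color = 'magenta'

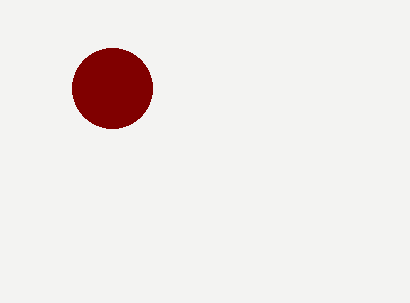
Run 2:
center_x = 112; center_y = 88; radius = 40; color = 'maroon'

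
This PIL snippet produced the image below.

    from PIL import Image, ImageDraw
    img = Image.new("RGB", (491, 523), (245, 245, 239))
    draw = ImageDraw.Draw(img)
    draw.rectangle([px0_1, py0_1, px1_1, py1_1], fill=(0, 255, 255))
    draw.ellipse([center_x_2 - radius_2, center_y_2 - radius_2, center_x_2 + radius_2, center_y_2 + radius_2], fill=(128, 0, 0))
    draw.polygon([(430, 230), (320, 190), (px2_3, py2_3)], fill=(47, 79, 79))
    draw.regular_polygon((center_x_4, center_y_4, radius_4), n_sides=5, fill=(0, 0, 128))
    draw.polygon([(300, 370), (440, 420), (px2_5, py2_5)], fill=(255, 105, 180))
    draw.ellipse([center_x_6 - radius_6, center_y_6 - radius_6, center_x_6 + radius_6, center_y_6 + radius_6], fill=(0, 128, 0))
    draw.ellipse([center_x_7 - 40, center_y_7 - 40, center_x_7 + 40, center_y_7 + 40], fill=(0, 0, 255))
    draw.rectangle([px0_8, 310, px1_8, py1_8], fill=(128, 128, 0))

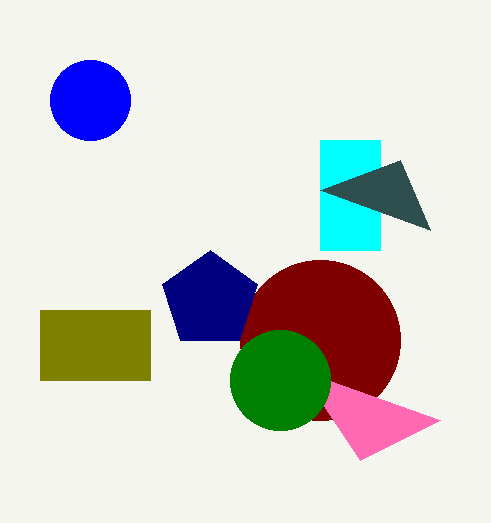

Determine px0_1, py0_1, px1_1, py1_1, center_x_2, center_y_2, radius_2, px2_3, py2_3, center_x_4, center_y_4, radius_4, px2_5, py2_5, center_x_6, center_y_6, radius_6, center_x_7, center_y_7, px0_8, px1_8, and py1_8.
px0_1 = 320
py0_1 = 140
px1_1 = 380
py1_1 = 250
center_x_2 = 320
center_y_2 = 340
radius_2 = 80
px2_3 = 400
py2_3 = 160
center_x_4 = 210
center_y_4 = 300
radius_4 = 50
px2_5 = 360
py2_5 = 460
center_x_6 = 280
center_y_6 = 380
radius_6 = 50
center_x_7 = 90
center_y_7 = 100
px0_8 = 40
px1_8 = 150
py1_8 = 380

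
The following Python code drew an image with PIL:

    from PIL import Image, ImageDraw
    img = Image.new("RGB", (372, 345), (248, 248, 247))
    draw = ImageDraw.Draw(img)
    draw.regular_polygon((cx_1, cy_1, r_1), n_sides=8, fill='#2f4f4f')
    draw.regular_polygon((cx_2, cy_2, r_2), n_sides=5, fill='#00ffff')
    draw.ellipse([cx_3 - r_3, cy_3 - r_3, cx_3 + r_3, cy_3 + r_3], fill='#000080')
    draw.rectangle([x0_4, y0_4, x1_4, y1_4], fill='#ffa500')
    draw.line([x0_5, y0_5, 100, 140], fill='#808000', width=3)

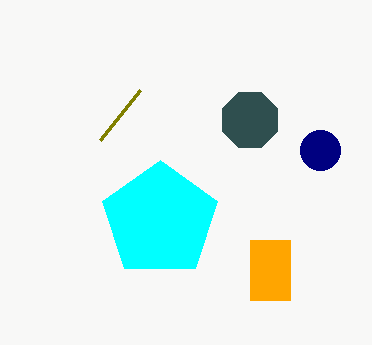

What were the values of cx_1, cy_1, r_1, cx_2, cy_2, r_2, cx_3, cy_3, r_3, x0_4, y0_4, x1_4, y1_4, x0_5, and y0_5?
cx_1 = 250; cy_1 = 120; r_1 = 30; cx_2 = 160; cy_2 = 220; r_2 = 60; cx_3 = 320; cy_3 = 150; r_3 = 20; x0_4 = 250; y0_4 = 240; x1_4 = 290; y1_4 = 300; x0_5 = 140; y0_5 = 90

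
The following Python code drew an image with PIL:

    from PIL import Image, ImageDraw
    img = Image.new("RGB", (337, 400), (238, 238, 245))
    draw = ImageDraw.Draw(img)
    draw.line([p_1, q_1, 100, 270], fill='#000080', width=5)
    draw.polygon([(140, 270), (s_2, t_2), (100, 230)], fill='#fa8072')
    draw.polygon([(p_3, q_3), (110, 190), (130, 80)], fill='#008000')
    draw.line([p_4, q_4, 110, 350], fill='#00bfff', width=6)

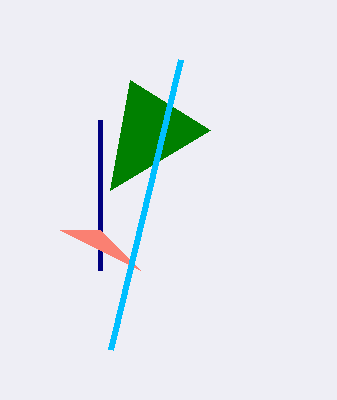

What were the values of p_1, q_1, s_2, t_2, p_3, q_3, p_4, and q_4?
p_1 = 100
q_1 = 120
s_2 = 60
t_2 = 230
p_3 = 210
q_3 = 130
p_4 = 180
q_4 = 60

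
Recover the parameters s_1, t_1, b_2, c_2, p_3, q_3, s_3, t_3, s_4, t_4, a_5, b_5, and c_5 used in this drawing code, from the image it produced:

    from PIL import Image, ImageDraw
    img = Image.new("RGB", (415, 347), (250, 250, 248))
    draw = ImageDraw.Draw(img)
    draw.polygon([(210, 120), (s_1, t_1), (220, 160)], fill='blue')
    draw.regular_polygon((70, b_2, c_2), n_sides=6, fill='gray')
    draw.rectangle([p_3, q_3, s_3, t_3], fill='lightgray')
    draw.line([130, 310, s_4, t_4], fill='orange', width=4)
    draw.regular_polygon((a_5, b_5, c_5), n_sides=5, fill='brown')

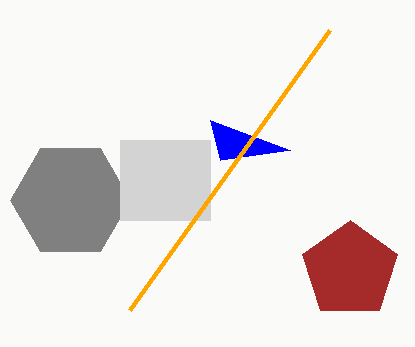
s_1 = 290, t_1 = 150, b_2 = 200, c_2 = 60, p_3 = 120, q_3 = 140, s_3 = 210, t_3 = 220, s_4 = 330, t_4 = 30, a_5 = 350, b_5 = 270, c_5 = 50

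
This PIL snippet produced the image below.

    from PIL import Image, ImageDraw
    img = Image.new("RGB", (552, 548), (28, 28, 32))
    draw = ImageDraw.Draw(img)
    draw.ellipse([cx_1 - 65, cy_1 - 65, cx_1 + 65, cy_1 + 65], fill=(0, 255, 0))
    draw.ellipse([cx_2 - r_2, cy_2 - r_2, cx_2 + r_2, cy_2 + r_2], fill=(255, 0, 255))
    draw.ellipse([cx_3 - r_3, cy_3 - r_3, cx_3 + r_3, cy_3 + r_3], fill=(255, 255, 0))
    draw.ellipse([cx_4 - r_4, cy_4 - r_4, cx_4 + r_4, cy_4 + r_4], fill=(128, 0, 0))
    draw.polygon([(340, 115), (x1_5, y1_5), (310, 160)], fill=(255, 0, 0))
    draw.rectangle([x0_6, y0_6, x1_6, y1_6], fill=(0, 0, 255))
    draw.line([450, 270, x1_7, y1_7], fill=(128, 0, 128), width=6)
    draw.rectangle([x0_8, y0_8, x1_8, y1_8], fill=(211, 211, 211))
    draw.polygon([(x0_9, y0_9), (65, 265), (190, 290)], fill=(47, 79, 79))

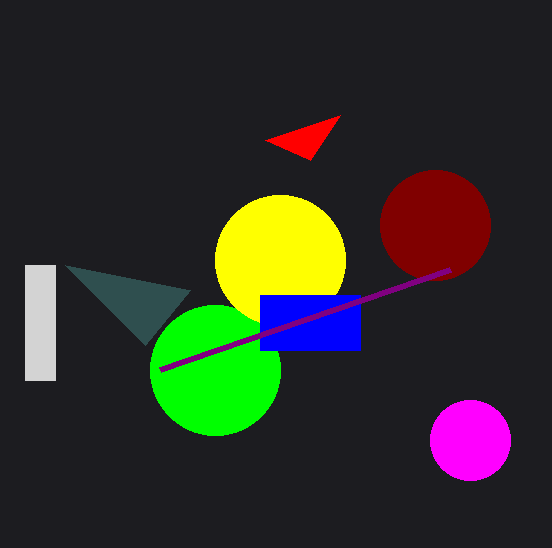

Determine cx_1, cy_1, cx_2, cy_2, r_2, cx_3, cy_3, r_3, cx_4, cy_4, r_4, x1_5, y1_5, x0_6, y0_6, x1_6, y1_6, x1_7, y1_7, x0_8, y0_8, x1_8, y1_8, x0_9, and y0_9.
cx_1 = 215
cy_1 = 370
cx_2 = 470
cy_2 = 440
r_2 = 40
cx_3 = 280
cy_3 = 260
r_3 = 65
cx_4 = 435
cy_4 = 225
r_4 = 55
x1_5 = 265
y1_5 = 140
x0_6 = 260
y0_6 = 295
x1_6 = 360
y1_6 = 350
x1_7 = 160
y1_7 = 370
x0_8 = 25
y0_8 = 265
x1_8 = 55
y1_8 = 380
x0_9 = 145
y0_9 = 345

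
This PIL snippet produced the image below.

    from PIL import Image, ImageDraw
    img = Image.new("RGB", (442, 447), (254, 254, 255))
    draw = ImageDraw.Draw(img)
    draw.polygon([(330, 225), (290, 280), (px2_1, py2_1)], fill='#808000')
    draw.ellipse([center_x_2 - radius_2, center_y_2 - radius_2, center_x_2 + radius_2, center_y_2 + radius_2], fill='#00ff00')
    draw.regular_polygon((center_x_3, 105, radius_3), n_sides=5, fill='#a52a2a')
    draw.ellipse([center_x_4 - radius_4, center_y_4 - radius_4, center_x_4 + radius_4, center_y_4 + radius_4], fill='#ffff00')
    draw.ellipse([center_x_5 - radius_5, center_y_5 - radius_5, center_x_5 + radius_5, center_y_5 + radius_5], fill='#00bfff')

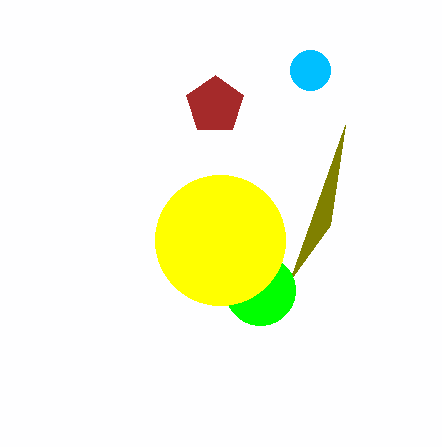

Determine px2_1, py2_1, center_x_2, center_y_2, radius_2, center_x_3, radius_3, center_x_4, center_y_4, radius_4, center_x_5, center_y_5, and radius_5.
px2_1 = 345
py2_1 = 125
center_x_2 = 260
center_y_2 = 290
radius_2 = 35
center_x_3 = 215
radius_3 = 30
center_x_4 = 220
center_y_4 = 240
radius_4 = 65
center_x_5 = 310
center_y_5 = 70
radius_5 = 20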